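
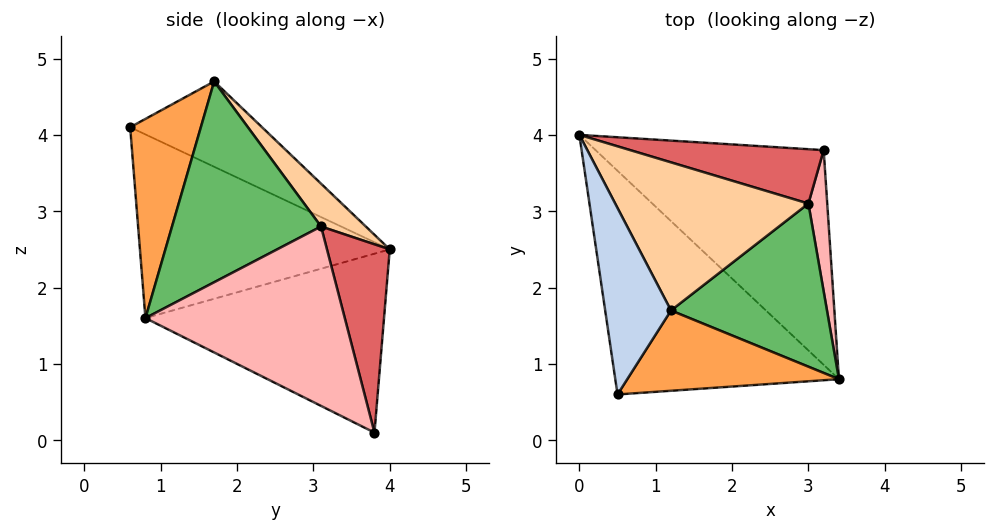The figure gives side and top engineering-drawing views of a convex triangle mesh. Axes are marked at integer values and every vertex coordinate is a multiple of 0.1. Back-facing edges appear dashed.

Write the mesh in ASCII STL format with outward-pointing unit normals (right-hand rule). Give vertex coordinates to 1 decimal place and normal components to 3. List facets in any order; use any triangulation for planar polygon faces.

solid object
 facet normal -0.577 -0.416 -0.703
  outer loop
   vertex 0.5 0.6 4.1
   vertex 0.0 4.0 2.5
   vertex 3.4 0.8 1.6
  endloop
 endfacet
 facet normal -0.781 0.168 0.602
  outer loop
   vertex 1.2 1.7 4.7
   vertex 0.0 4.0 2.5
   vertex 0.5 0.6 4.1
  endloop
 endfacet
 facet normal 0.526 -0.640 0.559
  outer loop
   vertex 1.2 1.7 4.7
   vertex 0.5 0.6 4.1
   vertex 3.4 0.8 1.6
  endloop
 endfacet
 facet normal 0.149 0.723 0.674
  outer loop
   vertex 3.0 3.1 2.8
   vertex 0.0 4.0 2.5
   vertex 1.2 1.7 4.7
  endloop
 endfacet
 facet normal 0.777 -0.180 0.603
  outer loop
   vertex 3.0 3.1 2.8
   vertex 1.2 1.7 4.7
   vertex 3.4 0.8 1.6
  endloop
 endfacet
 facet normal -0.566 -0.399 -0.722
  outer loop
   vertex 3.2 3.8 0.1
   vertex 3.4 0.8 1.6
   vertex 0.0 4.0 2.5
  endloop
 endfacet
 facet normal 0.253 0.932 0.260
  outer loop
   vertex 3.2 3.8 0.1
   vertex 0.0 4.0 2.5
   vertex 3.0 3.1 2.8
  endloop
 endfacet
 facet normal 0.988 0.118 0.104
  outer loop
   vertex 3.2 3.8 0.1
   vertex 3.0 3.1 2.8
   vertex 3.4 0.8 1.6
  endloop
 endfacet
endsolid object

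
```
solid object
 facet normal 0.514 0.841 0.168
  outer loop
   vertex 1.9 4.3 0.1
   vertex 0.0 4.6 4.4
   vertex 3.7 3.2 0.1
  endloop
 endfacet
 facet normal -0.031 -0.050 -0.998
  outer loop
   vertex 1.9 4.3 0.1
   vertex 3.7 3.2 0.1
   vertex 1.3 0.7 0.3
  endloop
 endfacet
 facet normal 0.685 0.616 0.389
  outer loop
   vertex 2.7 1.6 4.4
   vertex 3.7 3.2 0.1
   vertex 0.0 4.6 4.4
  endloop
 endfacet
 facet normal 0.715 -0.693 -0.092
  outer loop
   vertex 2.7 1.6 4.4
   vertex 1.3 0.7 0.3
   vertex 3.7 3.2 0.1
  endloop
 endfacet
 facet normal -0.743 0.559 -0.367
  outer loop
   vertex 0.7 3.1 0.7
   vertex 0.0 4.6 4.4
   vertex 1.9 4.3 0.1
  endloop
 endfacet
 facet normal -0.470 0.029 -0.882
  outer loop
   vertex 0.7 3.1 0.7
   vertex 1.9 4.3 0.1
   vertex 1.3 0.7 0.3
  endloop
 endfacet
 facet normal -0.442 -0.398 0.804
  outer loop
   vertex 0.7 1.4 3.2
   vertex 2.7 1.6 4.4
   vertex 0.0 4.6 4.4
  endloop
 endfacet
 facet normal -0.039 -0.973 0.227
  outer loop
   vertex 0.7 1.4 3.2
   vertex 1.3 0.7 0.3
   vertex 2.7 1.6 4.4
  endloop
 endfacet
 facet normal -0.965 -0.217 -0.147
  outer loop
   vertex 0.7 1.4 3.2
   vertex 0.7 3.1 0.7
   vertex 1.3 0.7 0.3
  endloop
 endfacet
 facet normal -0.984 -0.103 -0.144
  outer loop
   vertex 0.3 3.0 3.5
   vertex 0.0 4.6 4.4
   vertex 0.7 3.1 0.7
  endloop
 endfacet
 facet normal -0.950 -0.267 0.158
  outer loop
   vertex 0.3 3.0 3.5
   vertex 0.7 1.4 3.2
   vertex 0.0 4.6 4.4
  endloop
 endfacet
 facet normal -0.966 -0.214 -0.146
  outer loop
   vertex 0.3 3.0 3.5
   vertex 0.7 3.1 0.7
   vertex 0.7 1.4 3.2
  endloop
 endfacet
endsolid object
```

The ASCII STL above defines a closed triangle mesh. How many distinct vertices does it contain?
8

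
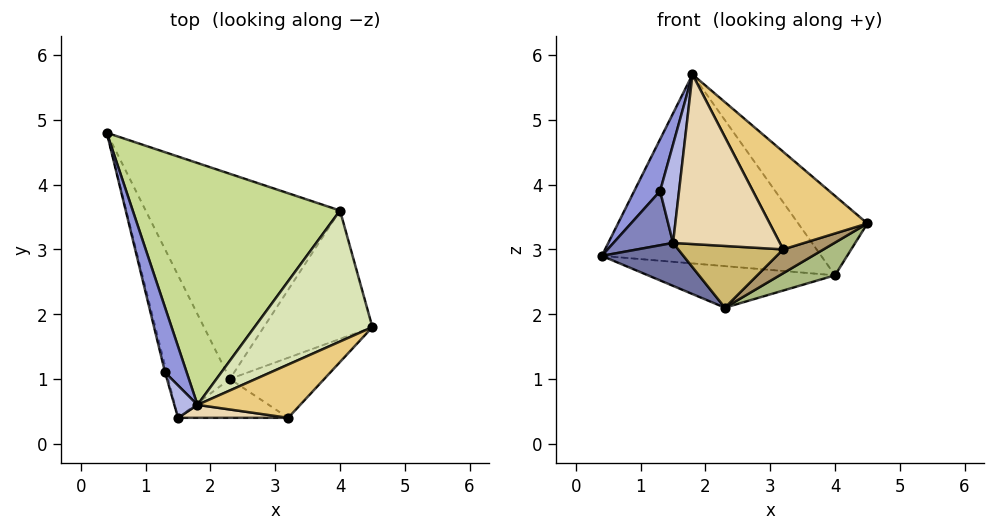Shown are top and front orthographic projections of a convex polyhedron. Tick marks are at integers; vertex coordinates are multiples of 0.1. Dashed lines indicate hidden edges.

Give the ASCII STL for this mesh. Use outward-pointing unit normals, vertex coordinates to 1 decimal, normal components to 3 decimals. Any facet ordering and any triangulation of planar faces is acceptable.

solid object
 facet normal -0.700 -0.206 -0.684
  outer loop
   vertex 2.3 1.0 2.1
   vertex 1.5 0.4 3.1
   vertex 0.4 4.8 2.9
  endloop
 endfacet
 facet normal -0.969 -0.244 -0.029
  outer loop
   vertex 1.3 1.1 3.9
   vertex 0.4 4.8 2.9
   vertex 1.5 0.4 3.1
  endloop
 endfacet
 facet normal -0.960 -0.175 0.218
  outer loop
   vertex 1.3 1.1 3.9
   vertex 1.8 0.6 5.7
   vertex 0.4 4.8 2.9
  endloop
 endfacet
 facet normal -0.901 -0.412 0.136
  outer loop
   vertex 1.3 1.1 3.9
   vertex 1.5 0.4 3.1
   vertex 1.8 0.6 5.7
  endloop
 endfacet
 facet normal -0.015 0.199 -0.980
  outer loop
   vertex 4.0 3.6 2.6
   vertex 2.3 1.0 2.1
   vertex 0.4 4.8 2.9
  endloop
 endfacet
 facet normal 0.552 -0.206 -0.808
  outer loop
   vertex 4.0 3.6 2.6
   vertex 4.5 1.8 3.4
   vertex 2.3 1.0 2.1
  endloop
 endfacet
 facet normal 0.261 0.594 0.761
  outer loop
   vertex 4.0 3.6 2.6
   vertex 0.4 4.8 2.9
   vertex 1.8 0.6 5.7
  endloop
 endfacet
 facet normal 0.446 0.464 0.765
  outer loop
   vertex 4.0 3.6 2.6
   vertex 1.8 0.6 5.7
   vertex 4.5 1.8 3.4
  endloop
 endfacet
 facet normal 0.564 -0.305 -0.767
  outer loop
   vertex 3.2 0.4 3.0
   vertex 2.3 1.0 2.1
   vertex 4.5 1.8 3.4
  endloop
 endfacet
 facet normal -0.031 -0.846 -0.533
  outer loop
   vertex 3.2 0.4 3.0
   vertex 1.5 0.4 3.1
   vertex 2.3 1.0 2.1
  endloop
 endfacet
 facet normal 0.624 -0.686 0.374
  outer loop
   vertex 3.2 0.4 3.0
   vertex 4.5 1.8 3.4
   vertex 1.8 0.6 5.7
  endloop
 endfacet
 facet normal 0.004 -0.997 0.076
  outer loop
   vertex 3.2 0.4 3.0
   vertex 1.8 0.6 5.7
   vertex 1.5 0.4 3.1
  endloop
 endfacet
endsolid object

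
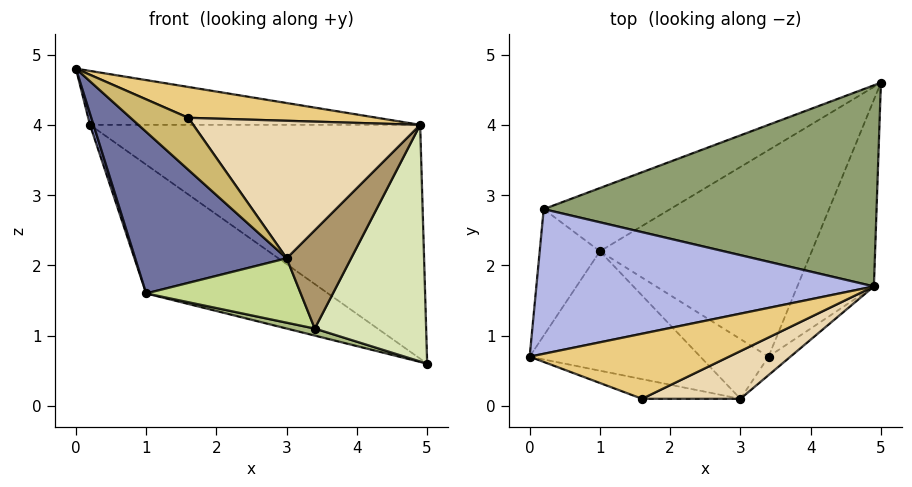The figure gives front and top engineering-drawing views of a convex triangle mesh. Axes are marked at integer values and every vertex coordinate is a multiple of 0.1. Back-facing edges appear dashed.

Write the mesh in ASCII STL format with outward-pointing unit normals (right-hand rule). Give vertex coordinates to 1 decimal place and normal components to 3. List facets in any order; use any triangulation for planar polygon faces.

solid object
 facet normal -0.571 -0.660 -0.488
  outer loop
   vertex 1.0 2.2 1.6
   vertex 3.0 0.1 2.1
   vertex 0.0 0.7 4.8
  endloop
 endfacet
 facet normal -0.950 -0.028 -0.310
  outer loop
   vertex 0.2 2.8 4.0
   vertex 1.0 2.2 1.6
   vertex 0.0 0.7 4.8
  endloop
 endfacet
 facet normal -0.544 0.753 -0.370
  outer loop
   vertex 0.2 2.8 4.0
   vertex 5.0 4.6 0.6
   vertex 1.0 2.2 1.6
  endloop
 endfacet
 facet normal 0.081 0.348 0.934
  outer loop
   vertex 0.2 2.8 4.0
   vertex 0.0 0.7 4.8
   vertex 4.9 1.7 4.0
  endloop
 endfacet
 facet normal 0.175 0.747 0.642
  outer loop
   vertex 0.2 2.8 4.0
   vertex 4.9 1.7 4.0
   vertex 5.0 4.6 0.6
  endloop
 endfacet
 facet normal -0.224 -0.033 -0.974
  outer loop
   vertex 3.4 0.7 1.1
   vertex 1.0 2.2 1.6
   vertex 5.0 4.6 0.6
  endloop
 endfacet
 facet normal -0.514 -0.629 -0.583
  outer loop
   vertex 3.4 0.7 1.1
   vertex 3.0 0.1 2.1
   vertex 1.0 2.2 1.6
  endloop
 endfacet
 facet normal 0.865 -0.395 -0.311
  outer loop
   vertex 3.4 0.7 1.1
   vertex 5.0 4.6 0.6
   vertex 4.9 1.7 4.0
  endloop
 endfacet
 facet normal 0.711 -0.691 -0.130
  outer loop
   vertex 3.4 0.7 1.1
   vertex 4.9 1.7 4.0
   vertex 3.0 0.1 2.1
  endloop
 endfacet
 facet normal -0.451 -0.835 -0.316
  outer loop
   vertex 1.6 0.1 4.1
   vertex 0.0 0.7 4.8
   vertex 3.0 0.1 2.1
  endloop
 endfacet
 facet normal 0.229 -0.417 0.880
  outer loop
   vertex 1.6 0.1 4.1
   vertex 4.9 1.7 4.0
   vertex 0.0 0.7 4.8
  endloop
 endfacet
 facet normal 0.424 -0.856 0.297
  outer loop
   vertex 1.6 0.1 4.1
   vertex 3.0 0.1 2.1
   vertex 4.9 1.7 4.0
  endloop
 endfacet
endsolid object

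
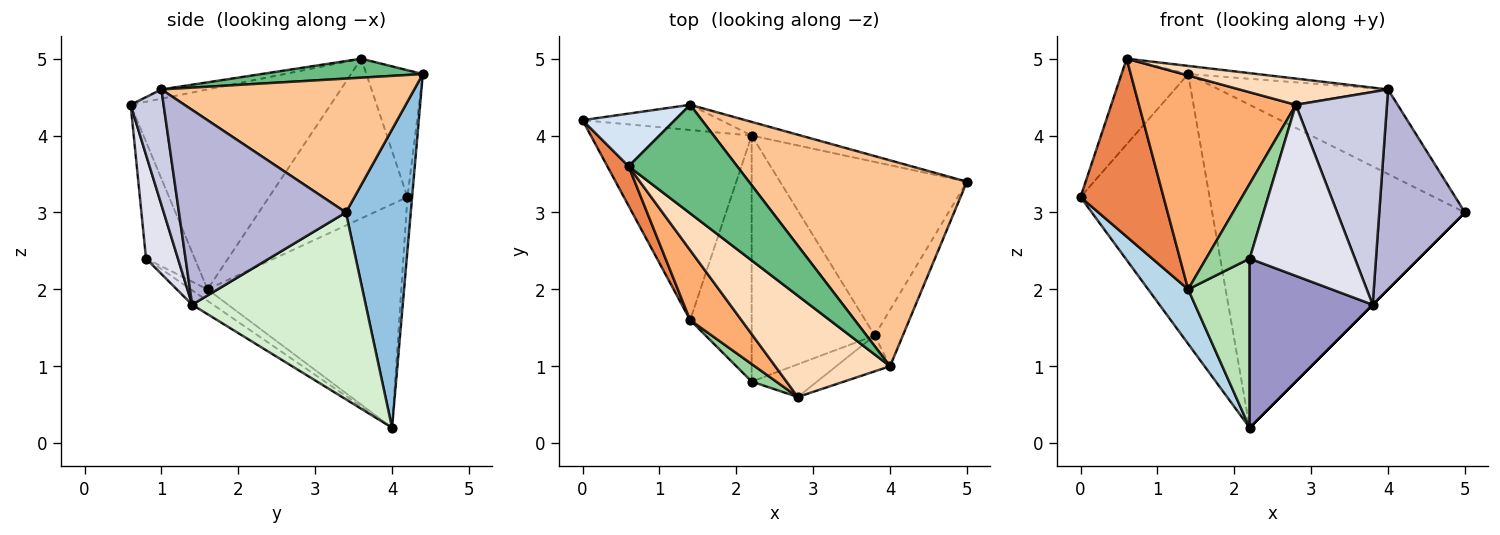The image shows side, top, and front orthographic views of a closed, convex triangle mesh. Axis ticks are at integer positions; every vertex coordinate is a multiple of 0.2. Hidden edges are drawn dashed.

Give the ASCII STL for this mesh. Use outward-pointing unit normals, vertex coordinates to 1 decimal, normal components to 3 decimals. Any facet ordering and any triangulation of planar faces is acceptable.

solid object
 facet normal -0.036 0.995 -0.093
  outer loop
   vertex 1.4 4.4 4.8
   vertex 2.2 4.0 0.2
   vertex 0.0 4.2 3.2
  endloop
 endfacet
 facet normal 0.248 0.968 -0.041
  outer loop
   vertex 1.4 4.4 4.8
   vertex 5.0 3.4 3.0
   vertex 2.2 4.0 0.2
  endloop
 endfacet
 facet normal -0.801 -0.165 -0.576
  outer loop
   vertex 1.4 1.6 2.0
   vertex 0.0 4.2 3.2
   vertex 2.2 4.0 0.2
  endloop
 endfacet
 facet normal -0.585 0.691 0.425
  outer loop
   vertex 0.6 3.6 5.0
   vertex 1.4 4.4 4.8
   vertex 0.0 4.2 3.2
  endloop
 endfacet
 facet normal -0.852 -0.511 0.114
  outer loop
   vertex 0.6 3.6 5.0
   vertex 0.0 4.2 3.2
   vertex 1.4 1.6 2.0
  endloop
 endfacet
 facet normal -0.771 -0.605 0.198
  outer loop
   vertex 0.6 3.6 5.0
   vertex 1.4 1.6 2.0
   vertex 2.8 0.6 4.4
  endloop
 endfacet
 facet normal 0.494 0.330 0.804
  outer loop
   vertex 4.0 1.0 4.6
   vertex 5.0 3.4 3.0
   vertex 1.4 4.4 4.8
  endloop
 endfacet
 facet normal -0.078 -0.250 0.965
  outer loop
   vertex 4.0 1.0 4.6
   vertex 0.6 3.6 5.0
   vertex 2.8 0.6 4.4
  endloop
 endfacet
 facet normal 0.172 0.074 0.982
  outer loop
   vertex 4.0 1.0 4.6
   vertex 1.4 4.4 4.8
   vertex 0.6 3.6 5.0
  endloop
 endfacet
 facet normal -0.736 -0.659 0.155
  outer loop
   vertex 2.2 0.8 2.4
   vertex 2.8 0.6 4.4
   vertex 1.4 1.6 2.0
  endloop
 endfacet
 facet normal -0.153 -0.560 -0.814
  outer loop
   vertex 2.2 0.8 2.4
   vertex 1.4 1.6 2.0
   vertex 2.2 4.0 0.2
  endloop
 endfacet
 facet normal 0.707 0.000 -0.707
  outer loop
   vertex 3.8 1.4 1.8
   vertex 2.2 4.0 0.2
   vertex 5.0 3.4 3.0
  endloop
 endfacet
 facet normal -0.096 -0.564 -0.820
  outer loop
   vertex 3.8 1.4 1.8
   vertex 2.2 0.8 2.4
   vertex 2.2 4.0 0.2
  endloop
 endfacet
 facet normal 0.882 -0.453 -0.128
  outer loop
   vertex 3.8 1.4 1.8
   vertex 5.0 3.4 3.0
   vertex 4.0 1.0 4.6
  endloop
 endfacet
 facet normal 0.336 -0.929 -0.157
  outer loop
   vertex 3.8 1.4 1.8
   vertex 4.0 1.0 4.6
   vertex 2.8 0.6 4.4
  endloop
 endfacet
 facet normal 0.286 -0.941 -0.180
  outer loop
   vertex 3.8 1.4 1.8
   vertex 2.8 0.6 4.4
   vertex 2.2 0.8 2.4
  endloop
 endfacet
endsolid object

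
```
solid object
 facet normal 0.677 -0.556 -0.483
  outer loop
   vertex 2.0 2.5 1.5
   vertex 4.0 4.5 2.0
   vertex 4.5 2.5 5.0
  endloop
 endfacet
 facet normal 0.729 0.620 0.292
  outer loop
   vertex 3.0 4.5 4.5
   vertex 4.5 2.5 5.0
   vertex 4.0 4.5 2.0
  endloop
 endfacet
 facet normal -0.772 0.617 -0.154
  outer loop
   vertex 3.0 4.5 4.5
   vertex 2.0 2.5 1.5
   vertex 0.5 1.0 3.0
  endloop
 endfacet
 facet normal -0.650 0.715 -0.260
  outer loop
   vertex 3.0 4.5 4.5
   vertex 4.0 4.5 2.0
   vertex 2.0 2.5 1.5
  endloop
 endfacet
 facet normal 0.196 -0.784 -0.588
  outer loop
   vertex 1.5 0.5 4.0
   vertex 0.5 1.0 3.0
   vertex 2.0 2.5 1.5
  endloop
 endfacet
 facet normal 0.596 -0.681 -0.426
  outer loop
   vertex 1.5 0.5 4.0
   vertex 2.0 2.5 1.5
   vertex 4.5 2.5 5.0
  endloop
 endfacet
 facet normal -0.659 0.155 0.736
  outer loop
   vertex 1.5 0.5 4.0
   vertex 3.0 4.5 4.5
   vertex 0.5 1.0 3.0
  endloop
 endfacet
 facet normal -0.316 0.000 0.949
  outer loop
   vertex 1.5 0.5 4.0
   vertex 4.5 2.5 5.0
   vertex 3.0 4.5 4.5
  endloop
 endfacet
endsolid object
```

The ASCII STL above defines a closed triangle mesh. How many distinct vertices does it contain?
6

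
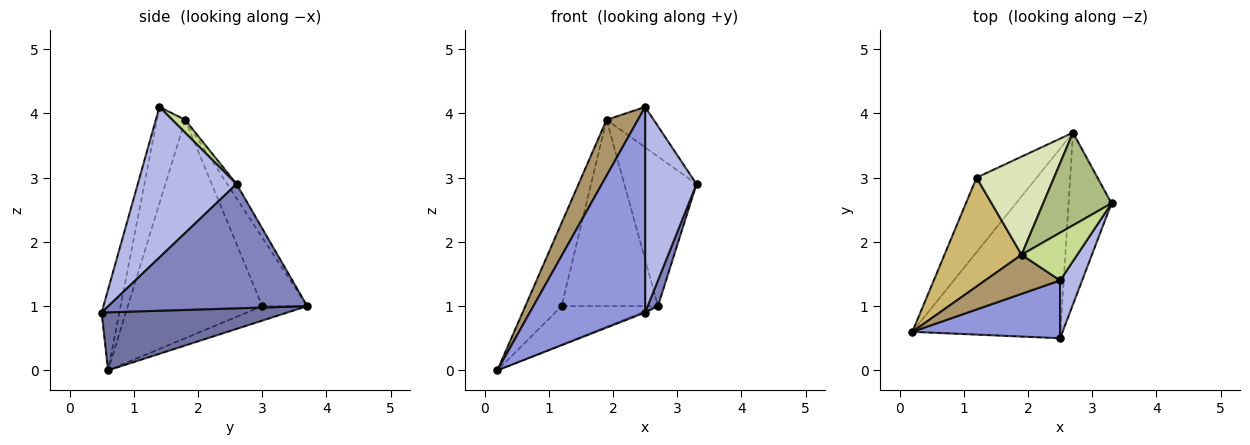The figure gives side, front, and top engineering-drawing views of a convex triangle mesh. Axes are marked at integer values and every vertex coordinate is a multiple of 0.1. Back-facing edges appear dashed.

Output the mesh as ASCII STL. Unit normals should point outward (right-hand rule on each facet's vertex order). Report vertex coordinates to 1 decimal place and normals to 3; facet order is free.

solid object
 facet normal 0.365 0.006 -0.931
  outer loop
   vertex 2.7 3.7 1.0
   vertex 2.5 0.5 0.9
   vertex 0.2 0.6 0.0
  endloop
 endfacet
 facet normal 0.944 -0.049 -0.326
  outer loop
   vertex 2.7 3.7 1.0
   vertex 3.3 2.6 2.9
   vertex 2.5 0.5 0.9
  endloop
 endfacet
 facet normal -0.146 -0.952 0.268
  outer loop
   vertex 2.5 1.4 4.1
   vertex 0.2 0.6 0.0
   vertex 2.5 0.5 0.9
  endloop
 endfacet
 facet normal 0.880 -0.458 0.129
  outer loop
   vertex 2.5 1.4 4.1
   vertex 2.5 0.5 0.9
   vertex 3.3 2.6 2.9
  endloop
 endfacet
 facet normal -0.210 0.449 -0.868
  outer loop
   vertex 1.2 3.0 1.0
   vertex 2.7 3.7 1.0
   vertex 0.2 0.6 0.0
  endloop
 endfacet
 facet normal -0.109 0.845 0.524
  outer loop
   vertex 1.9 1.8 3.9
   vertex 3.3 2.6 2.9
   vertex 2.7 3.7 1.0
  endloop
 endfacet
 facet normal 0.173 0.636 0.752
  outer loop
   vertex 1.9 1.8 3.9
   vertex 2.5 1.4 4.1
   vertex 3.3 2.6 2.9
  endloop
 endfacet
 facet normal -0.382 0.818 0.431
  outer loop
   vertex 1.9 1.8 3.9
   vertex 2.7 3.7 1.0
   vertex 1.2 3.0 1.0
  endloop
 endfacet
 facet normal -0.593 -0.659 0.462
  outer loop
   vertex 1.9 1.8 3.9
   vertex 0.2 0.6 0.0
   vertex 2.5 1.4 4.1
  endloop
 endfacet
 facet normal -0.914 0.246 0.323
  outer loop
   vertex 1.9 1.8 3.9
   vertex 1.2 3.0 1.0
   vertex 0.2 0.6 0.0
  endloop
 endfacet
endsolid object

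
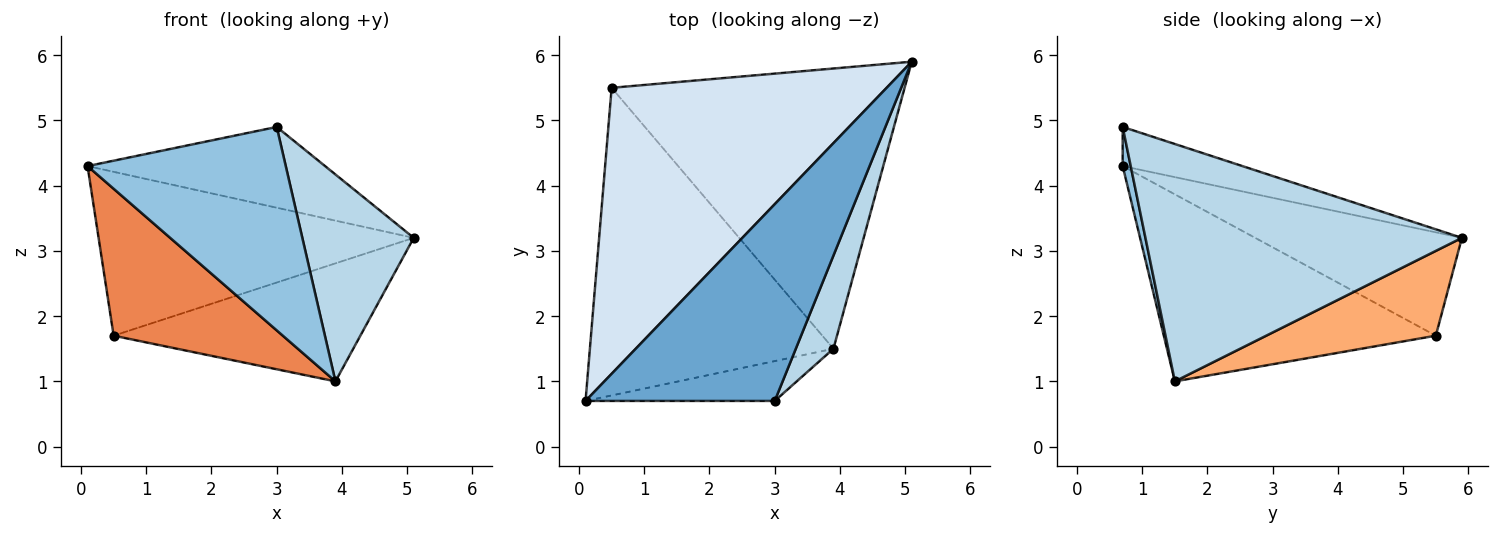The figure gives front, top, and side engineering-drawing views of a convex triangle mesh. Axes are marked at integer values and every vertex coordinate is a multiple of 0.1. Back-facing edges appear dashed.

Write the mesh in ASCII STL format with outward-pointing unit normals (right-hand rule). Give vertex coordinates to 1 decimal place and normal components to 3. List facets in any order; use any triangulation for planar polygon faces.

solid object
 facet normal -0.188 0.373 0.909
  outer loop
   vertex 3.0 0.7 4.9
   vertex 5.1 5.9 3.2
   vertex 0.1 0.7 4.3
  endloop
 endfacet
 facet normal 0.040 -0.981 -0.192
  outer loop
   vertex 3.0 0.7 4.9
   vertex 0.1 0.7 4.3
   vertex 3.9 1.5 1.0
  endloop
 endfacet
 facet normal 0.933 -0.328 0.148
  outer loop
   vertex 3.0 0.7 4.9
   vertex 3.9 1.5 1.0
   vertex 5.1 5.9 3.2
  endloop
 endfacet
 facet normal -0.310 0.473 0.825
  outer loop
   vertex 0.5 5.5 1.7
   vertex 0.1 0.7 4.3
   vertex 5.1 5.9 3.2
  endloop
 endfacet
 facet normal -0.570 -0.354 -0.742
  outer loop
   vertex 0.5 5.5 1.7
   vertex 3.9 1.5 1.0
   vertex 0.1 0.7 4.3
  endloop
 endfacet
 facet normal 0.258 0.375 -0.890
  outer loop
   vertex 0.5 5.5 1.7
   vertex 5.1 5.9 3.2
   vertex 3.9 1.5 1.0
  endloop
 endfacet
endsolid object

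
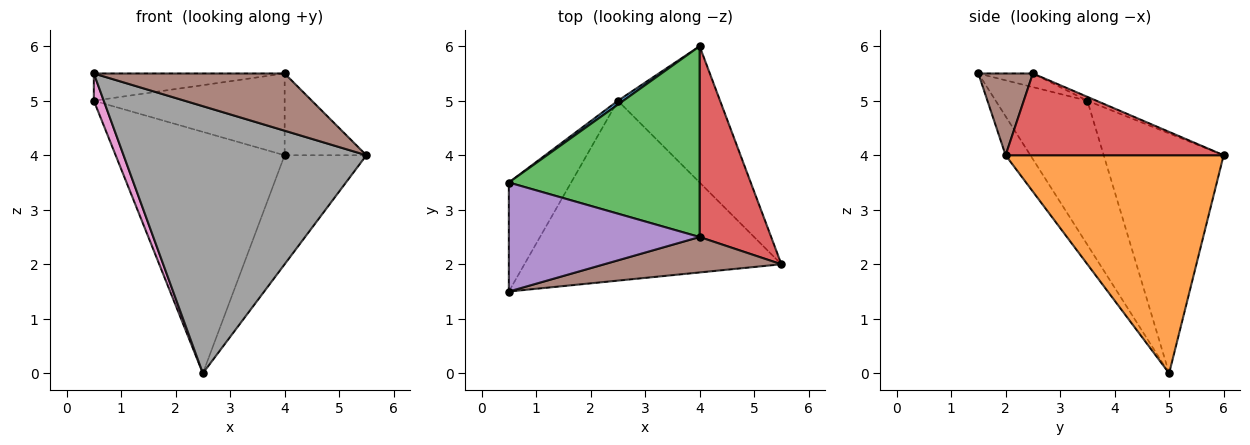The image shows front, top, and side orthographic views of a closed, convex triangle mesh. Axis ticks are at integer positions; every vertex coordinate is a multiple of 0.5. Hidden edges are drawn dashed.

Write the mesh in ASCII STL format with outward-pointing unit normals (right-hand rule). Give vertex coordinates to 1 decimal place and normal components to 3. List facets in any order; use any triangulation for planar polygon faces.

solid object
 facet normal -0.579 0.815 0.013
  outer loop
   vertex 2.5 5.0 0.0
   vertex 0.5 3.5 5.0
   vertex 4.0 6.0 4.0
  endloop
 endfacet
 facet normal 0.857 0.322 -0.402
  outer loop
   vertex 2.5 5.0 0.0
   vertex 4.0 6.0 4.0
   vertex 5.5 2.0 4.0
  endloop
 endfacet
 facet normal -0.019 0.394 0.919
  outer loop
   vertex 4.0 2.5 5.5
   vertex 4.0 6.0 4.0
   vertex 0.5 3.5 5.0
  endloop
 endfacet
 facet normal 0.724 0.272 0.634
  outer loop
   vertex 4.0 2.5 5.5
   vertex 5.5 2.0 4.0
   vertex 4.0 6.0 4.0
  endloop
 endfacet
 facet normal -0.069 0.242 0.968
  outer loop
   vertex 0.5 1.5 5.5
   vertex 4.0 2.5 5.5
   vertex 0.5 3.5 5.0
  endloop
 endfacet
 facet normal 0.236 -0.826 0.511
  outer loop
   vertex 0.5 1.5 5.5
   vertex 5.5 2.0 4.0
   vertex 4.0 2.5 5.5
  endloop
 endfacet
 facet normal -0.913 -0.099 -0.395
  outer loop
   vertex 0.5 1.5 5.5
   vertex 0.5 3.5 5.0
   vertex 2.5 5.0 0.0
  endloop
 endfacet
 facet normal -0.084 -0.826 -0.557
  outer loop
   vertex 0.5 1.5 5.5
   vertex 2.5 5.0 0.0
   vertex 5.5 2.0 4.0
  endloop
 endfacet
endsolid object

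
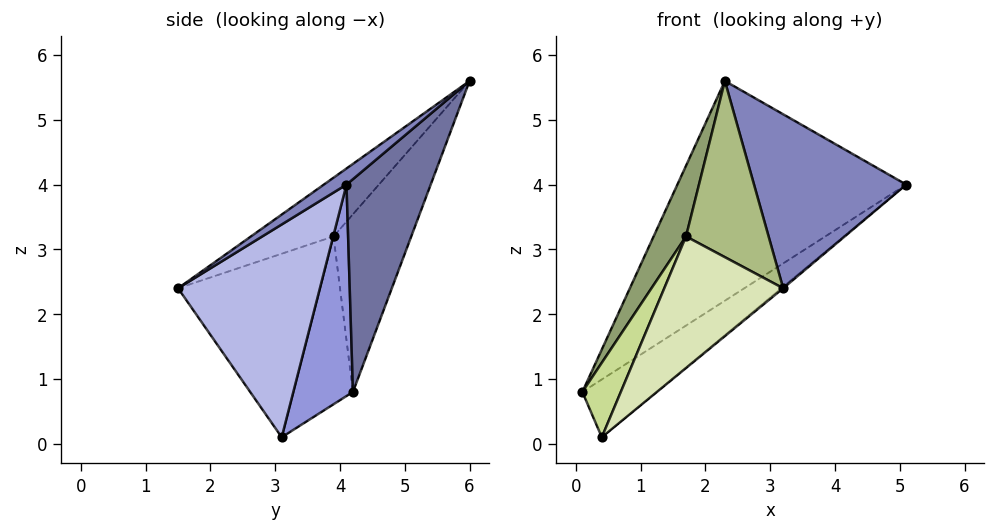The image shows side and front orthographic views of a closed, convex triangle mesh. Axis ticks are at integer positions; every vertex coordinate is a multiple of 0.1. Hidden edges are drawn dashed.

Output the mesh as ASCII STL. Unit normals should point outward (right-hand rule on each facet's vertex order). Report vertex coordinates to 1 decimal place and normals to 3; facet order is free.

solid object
 facet normal 0.308 0.836 -0.454
  outer loop
   vertex 2.3 6.0 5.6
   vertex 5.1 4.1 4.0
   vertex 0.1 4.2 0.8
  endloop
 endfacet
 facet normal 0.084 -0.566 0.820
  outer loop
   vertex 2.3 6.0 5.6
   vertex 3.2 1.5 2.4
   vertex 5.1 4.1 4.0
  endloop
 endfacet
 facet normal 0.453 0.563 -0.691
  outer loop
   vertex 0.4 3.1 0.1
   vertex 0.1 4.2 0.8
   vertex 5.1 4.1 4.0
  endloop
 endfacet
 facet normal 0.638 0.008 -0.770
  outer loop
   vertex 0.4 3.1 0.1
   vertex 5.1 4.1 4.0
   vertex 3.2 1.5 2.4
  endloop
 endfacet
 facet normal -0.803 -0.335 0.493
  outer loop
   vertex 1.7 3.9 3.2
   vertex 2.3 6.0 5.6
   vertex 0.1 4.2 0.8
  endloop
 endfacet
 facet normal -0.553 -0.553 0.623
  outer loop
   vertex 1.7 3.9 3.2
   vertex 3.2 1.5 2.4
   vertex 2.3 6.0 5.6
  endloop
 endfacet
 facet normal -0.754 -0.487 0.442
  outer loop
   vertex 1.7 3.9 3.2
   vertex 0.1 4.2 0.8
   vertex 0.4 3.1 0.1
  endloop
 endfacet
 facet normal -0.689 -0.577 0.438
  outer loop
   vertex 1.7 3.9 3.2
   vertex 0.4 3.1 0.1
   vertex 3.2 1.5 2.4
  endloop
 endfacet
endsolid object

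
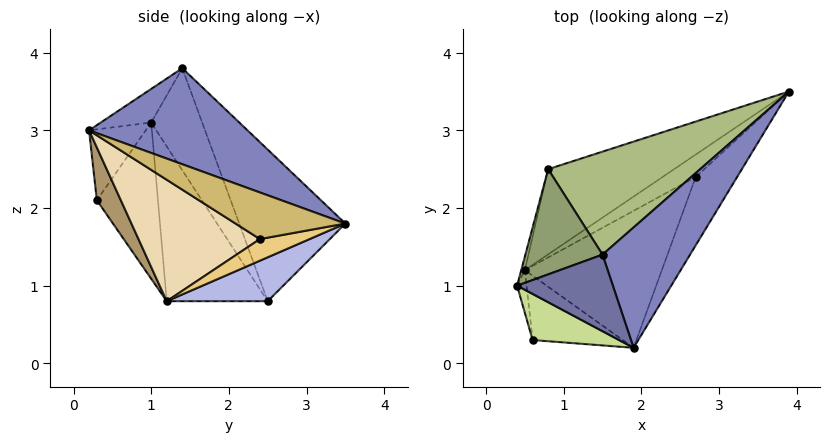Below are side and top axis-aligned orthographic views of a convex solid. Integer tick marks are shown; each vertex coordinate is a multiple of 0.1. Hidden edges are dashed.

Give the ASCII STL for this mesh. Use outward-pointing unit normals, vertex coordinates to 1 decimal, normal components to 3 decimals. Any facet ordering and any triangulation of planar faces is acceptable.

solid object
 facet normal -0.267 -0.595 0.759
  outer loop
   vertex 1.5 1.4 3.8
   vertex 0.4 1.0 3.1
   vertex 1.9 0.2 3.0
  endloop
 endfacet
 facet normal 0.724 -0.199 0.660
  outer loop
   vertex 1.5 1.4 3.8
   vertex 1.9 0.2 3.0
   vertex 3.9 3.5 1.8
  endloop
 endfacet
 facet normal -0.974 0.225 -0.023
  outer loop
   vertex 0.8 2.5 0.8
   vertex 0.5 1.2 0.8
   vertex 0.4 1.0 3.1
  endloop
 endfacet
 facet normal 0.328 -0.076 -0.942
  outer loop
   vertex 0.8 2.5 0.8
   vertex 3.9 3.5 1.8
   vertex 0.5 1.2 0.8
  endloop
 endfacet
 facet normal -0.527 0.751 0.398
  outer loop
   vertex 0.8 2.5 0.8
   vertex 0.4 1.0 3.1
   vertex 1.5 1.4 3.8
  endloop
 endfacet
 facet normal -0.395 0.829 0.396
  outer loop
   vertex 0.8 2.5 0.8
   vertex 1.5 1.4 3.8
   vertex 3.9 3.5 1.8
  endloop
 endfacet
 facet normal -0.389 -0.789 0.475
  outer loop
   vertex 0.6 0.3 2.1
   vertex 1.9 0.2 3.0
   vertex 0.4 1.0 3.1
  endloop
 endfacet
 facet normal -0.979 -0.195 -0.060
  outer loop
   vertex 0.6 0.3 2.1
   vertex 0.4 1.0 3.1
   vertex 0.5 1.2 0.8
  endloop
 endfacet
 facet normal 0.325 -0.766 -0.555
  outer loop
   vertex 0.6 0.3 2.1
   vertex 0.5 1.2 0.8
   vertex 1.9 0.2 3.0
  endloop
 endfacet
 facet normal 0.614 -0.570 -0.546
  outer loop
   vertex 2.7 2.4 1.6
   vertex 3.9 3.5 1.8
   vertex 1.9 0.2 3.0
  endloop
 endfacet
 facet normal 0.500 -0.406 -0.765
  outer loop
   vertex 2.7 2.4 1.6
   vertex 0.5 1.2 0.8
   vertex 3.9 3.5 1.8
  endloop
 endfacet
 facet normal 0.539 -0.583 -0.608
  outer loop
   vertex 2.7 2.4 1.6
   vertex 1.9 0.2 3.0
   vertex 0.5 1.2 0.8
  endloop
 endfacet
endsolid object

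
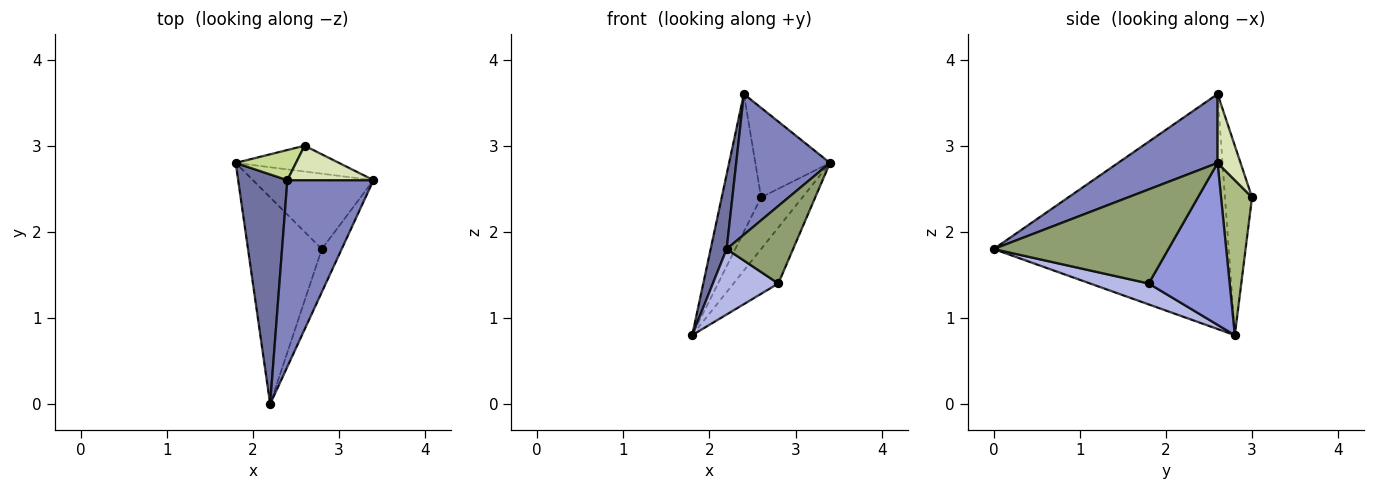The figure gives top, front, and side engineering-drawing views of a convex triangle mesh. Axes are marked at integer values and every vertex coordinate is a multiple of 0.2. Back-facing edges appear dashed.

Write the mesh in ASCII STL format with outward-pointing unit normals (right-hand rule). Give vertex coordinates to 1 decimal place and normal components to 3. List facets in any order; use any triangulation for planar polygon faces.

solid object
 facet normal -0.977 -0.066 0.205
  outer loop
   vertex 2.4 2.6 3.6
   vertex 1.8 2.8 0.8
   vertex 2.2 0.0 1.8
  endloop
 endfacet
 facet normal 0.538 -0.507 0.673
  outer loop
   vertex 2.4 2.6 3.6
   vertex 2.2 0.0 1.8
   vertex 3.4 2.6 2.8
  endloop
 endfacet
 facet normal 0.733 0.406 -0.546
  outer loop
   vertex 2.8 1.8 1.4
   vertex 1.8 2.8 0.8
   vertex 3.4 2.6 2.8
  endloop
 endfacet
 facet normal 0.261 -0.291 -0.920
  outer loop
   vertex 2.8 1.8 1.4
   vertex 2.2 0.0 1.8
   vertex 1.8 2.8 0.8
  endloop
 endfacet
 facet normal 0.917 -0.349 -0.194
  outer loop
   vertex 2.8 1.8 1.4
   vertex 3.4 2.6 2.8
   vertex 2.2 0.0 1.8
  endloop
 endfacet
 facet normal 0.557 0.743 -0.371
  outer loop
   vertex 2.6 3.0 2.4
   vertex 3.4 2.6 2.8
   vertex 1.8 2.8 0.8
  endloop
 endfacet
 facet normal -0.558 0.811 0.177
  outer loop
   vertex 2.6 3.0 2.4
   vertex 1.8 2.8 0.8
   vertex 2.4 2.6 3.6
  endloop
 endfacet
 facet normal 0.276 0.897 0.345
  outer loop
   vertex 2.6 3.0 2.4
   vertex 2.4 2.6 3.6
   vertex 3.4 2.6 2.8
  endloop
 endfacet
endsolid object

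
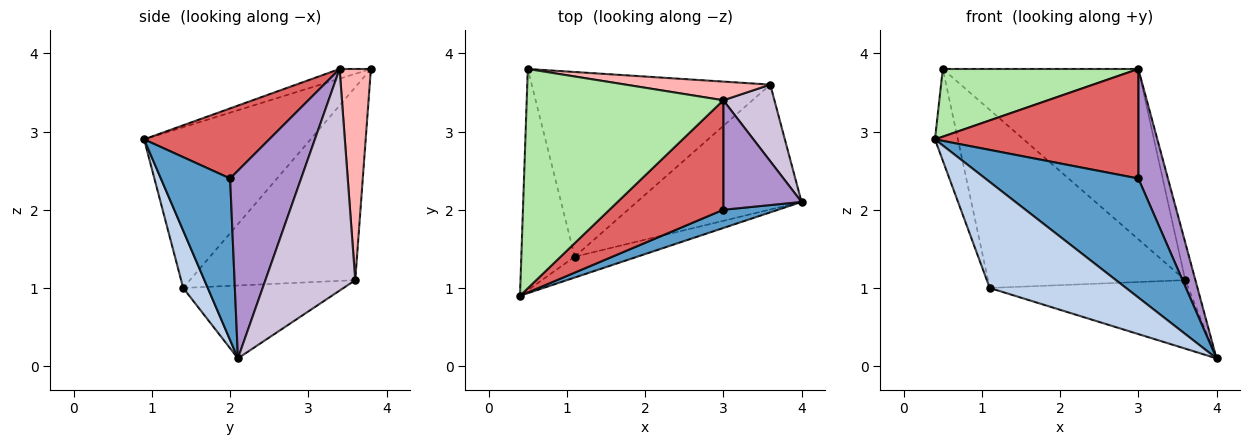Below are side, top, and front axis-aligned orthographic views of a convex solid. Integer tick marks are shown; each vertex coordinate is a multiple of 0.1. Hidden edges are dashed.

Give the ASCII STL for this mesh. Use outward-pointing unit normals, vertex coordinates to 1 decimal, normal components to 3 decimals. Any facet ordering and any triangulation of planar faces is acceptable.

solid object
 facet normal 0.408 -0.902 0.138
  outer loop
   vertex 3.0 2.0 2.4
   vertex 0.4 0.9 2.9
   vertex 4.0 2.1 0.1
  endloop
 endfacet
 facet normal 0.174 -0.966 -0.190
  outer loop
   vertex 1.1 1.4 1.0
   vertex 4.0 2.1 0.1
   vertex 0.4 0.9 2.9
  endloop
 endfacet
 facet normal -0.941 0.129 -0.313
  outer loop
   vertex 1.1 1.4 1.0
   vertex 0.4 0.9 2.9
   vertex 0.5 3.8 3.8
  endloop
 endfacet
 facet normal -0.362 0.448 -0.817
  outer loop
   vertex 1.1 1.4 1.0
   vertex 3.6 3.6 1.1
   vertex 4.0 2.1 0.1
  endloop
 endfacet
 facet normal -0.503 0.600 -0.622
  outer loop
   vertex 1.1 1.4 1.0
   vertex 0.5 3.8 3.8
   vertex 3.6 3.6 1.1
  endloop
 endfacet
 facet normal -0.047 -0.295 0.954
  outer loop
   vertex 3.0 3.4 3.8
   vertex 0.5 3.8 3.8
   vertex 0.4 0.9 2.9
  endloop
 endfacet
 facet normal 0.399 -0.648 0.648
  outer loop
   vertex 3.0 3.4 3.8
   vertex 0.4 0.9 2.9
   vertex 3.0 2.0 2.4
  endloop
 endfacet
 facet normal 0.157 0.982 0.108
  outer loop
   vertex 3.0 3.4 3.8
   vertex 3.6 3.6 1.1
   vertex 0.5 3.8 3.8
  endloop
 endfacet
 facet normal 0.862 -0.359 0.359
  outer loop
   vertex 3.0 3.4 3.8
   vertex 3.0 2.0 2.4
   vertex 4.0 2.1 0.1
  endloop
 endfacet
 facet normal 0.969 0.109 0.223
  outer loop
   vertex 3.0 3.4 3.8
   vertex 4.0 2.1 0.1
   vertex 3.6 3.6 1.1
  endloop
 endfacet
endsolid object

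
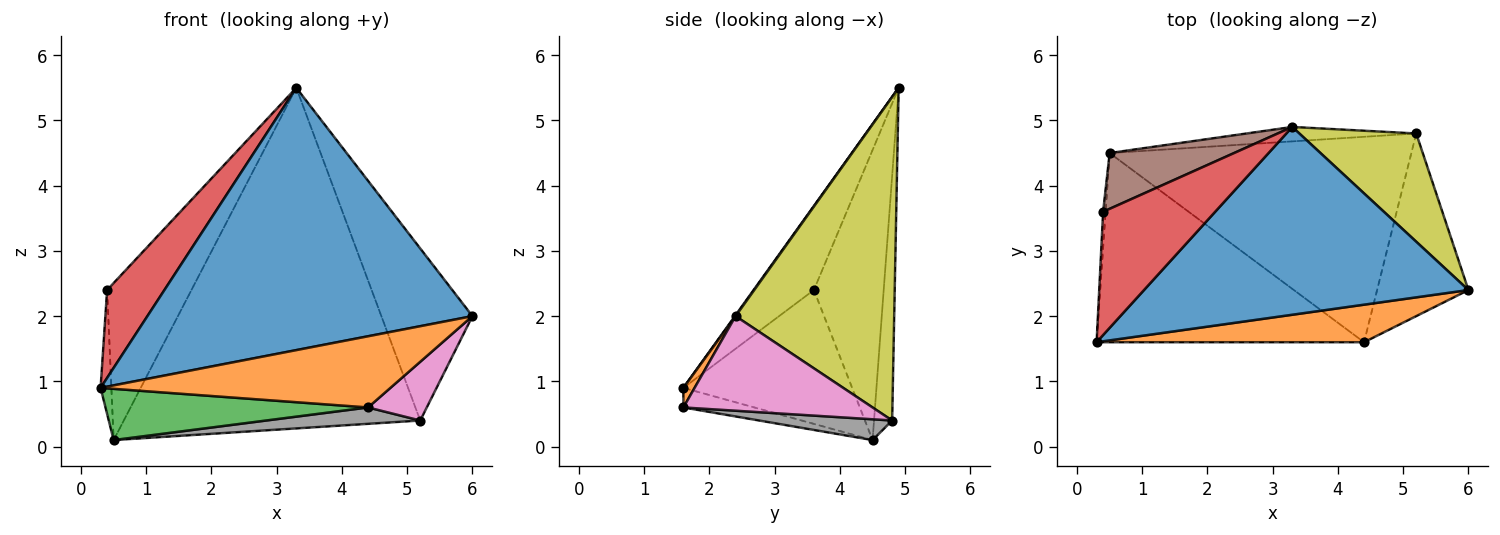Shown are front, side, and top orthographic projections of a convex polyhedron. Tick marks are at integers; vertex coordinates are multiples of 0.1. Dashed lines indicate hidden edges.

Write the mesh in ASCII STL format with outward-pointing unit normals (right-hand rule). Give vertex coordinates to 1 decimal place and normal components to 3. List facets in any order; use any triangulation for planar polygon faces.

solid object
 facet normal 0.002 -0.813 0.582
  outer loop
   vertex 3.3 4.9 5.5
   vertex 0.3 1.6 0.9
   vertex 6.0 2.4 2.0
  endloop
 endfacet
 facet normal 0.034 -0.884 0.466
  outer loop
   vertex 4.4 1.6 0.6
   vertex 6.0 2.4 2.0
   vertex 0.3 1.6 0.9
  endloop
 endfacet
 facet normal -0.070 -0.261 -0.963
  outer loop
   vertex 4.4 1.6 0.6
   vertex 0.3 1.6 0.9
   vertex 0.5 4.5 0.1
  endloop
 endfacet
 facet normal -0.521 -0.495 0.695
  outer loop
   vertex 0.4 3.6 2.4
   vertex 0.3 1.6 0.9
   vertex 3.3 4.9 5.5
  endloop
 endfacet
 facet normal -0.998 0.064 -0.018
  outer loop
   vertex 0.4 3.6 2.4
   vertex 0.5 4.5 0.1
   vertex 0.3 1.6 0.9
  endloop
 endfacet
 facet normal -0.615 0.743 0.264
  outer loop
   vertex 0.4 3.6 2.4
   vertex 3.3 4.9 5.5
   vertex 0.5 4.5 0.1
  endloop
 endfacet
 facet normal 0.702 -0.218 -0.678
  outer loop
   vertex 5.2 4.8 0.4
   vertex 6.0 2.4 2.0
   vertex 4.4 1.6 0.6
  endloop
 endfacet
 facet normal 0.069 -0.079 -0.994
  outer loop
   vertex 5.2 4.8 0.4
   vertex 4.4 1.6 0.6
   vertex 0.5 4.5 0.1
  endloop
 endfacet
 facet normal 0.828 0.475 0.299
  outer loop
   vertex 5.2 4.8 0.4
   vertex 3.3 4.9 5.5
   vertex 6.0 2.4 2.0
  endloop
 endfacet
 facet normal -0.061 0.997 -0.042
  outer loop
   vertex 5.2 4.8 0.4
   vertex 0.5 4.5 0.1
   vertex 3.3 4.9 5.5
  endloop
 endfacet
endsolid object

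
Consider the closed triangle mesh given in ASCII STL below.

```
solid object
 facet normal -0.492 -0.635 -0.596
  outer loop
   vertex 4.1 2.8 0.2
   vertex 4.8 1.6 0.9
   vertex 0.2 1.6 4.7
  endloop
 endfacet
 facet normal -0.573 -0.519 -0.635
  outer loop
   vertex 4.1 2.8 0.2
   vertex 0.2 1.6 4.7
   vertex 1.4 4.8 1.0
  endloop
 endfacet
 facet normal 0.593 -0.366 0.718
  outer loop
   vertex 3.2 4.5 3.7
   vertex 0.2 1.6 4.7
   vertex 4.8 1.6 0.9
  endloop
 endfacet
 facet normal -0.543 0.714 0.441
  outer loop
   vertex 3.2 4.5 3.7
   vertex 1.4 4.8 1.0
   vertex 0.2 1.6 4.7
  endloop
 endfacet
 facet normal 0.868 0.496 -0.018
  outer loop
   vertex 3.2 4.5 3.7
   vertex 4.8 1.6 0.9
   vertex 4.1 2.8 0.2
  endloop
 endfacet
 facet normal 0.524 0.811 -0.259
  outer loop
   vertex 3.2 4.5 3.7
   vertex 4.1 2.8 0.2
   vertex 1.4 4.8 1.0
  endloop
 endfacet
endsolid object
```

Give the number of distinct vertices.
5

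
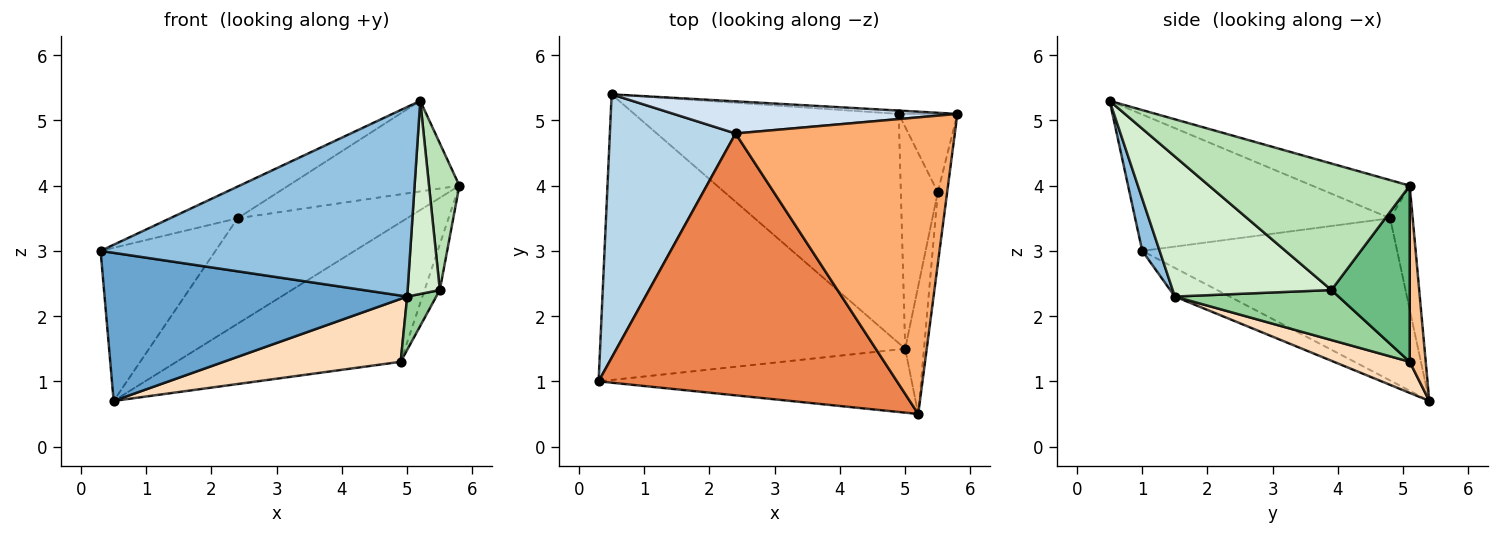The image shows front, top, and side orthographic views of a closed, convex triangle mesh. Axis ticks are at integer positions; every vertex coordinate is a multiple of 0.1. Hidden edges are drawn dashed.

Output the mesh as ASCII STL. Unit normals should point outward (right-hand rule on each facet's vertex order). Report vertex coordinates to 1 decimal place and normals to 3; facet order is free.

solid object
 facet normal -0.083 -0.459 -0.885
  outer loop
   vertex 5.0 1.5 2.3
   vertex 0.3 1.0 3.0
   vertex 0.5 5.4 0.7
  endloop
 endfacet
 facet normal 0.053 -0.946 -0.319
  outer loop
   vertex 5.0 1.5 2.3
   vertex 5.2 0.5 5.3
   vertex 0.3 1.0 3.0
  endloop
 endfacet
 facet normal -0.745 0.336 0.577
  outer loop
   vertex 2.4 4.8 3.5
   vertex 0.5 5.4 0.7
   vertex 0.3 1.0 3.0
  endloop
 endfacet
 facet normal -0.126 0.949 0.289
  outer loop
   vertex 2.4 4.8 3.5
   vertex 5.8 5.1 4.0
   vertex 0.5 5.4 0.7
  endloop
 endfacet
 facet normal -0.413 0.109 0.904
  outer loop
   vertex 2.4 4.8 3.5
   vertex 0.3 1.0 3.0
   vertex 5.2 0.5 5.3
  endloop
 endfacet
 facet normal -0.164 0.288 0.943
  outer loop
   vertex 2.4 4.8 3.5
   vertex 5.2 0.5 5.3
   vertex 5.8 5.1 4.0
  endloop
 endfacet
 facet normal 0.071 0.997 -0.024
  outer loop
   vertex 4.9 5.1 1.3
   vertex 0.5 5.4 0.7
   vertex 5.8 5.1 4.0
  endloop
 endfacet
 facet normal 0.113 -0.263 -0.958
  outer loop
   vertex 4.9 5.1 1.3
   vertex 5.0 1.5 2.3
   vertex 0.5 5.4 0.7
  endloop
 endfacet
 facet normal 0.933 0.181 -0.311
  outer loop
   vertex 5.5 3.9 2.4
   vertex 4.9 5.1 1.3
   vertex 5.8 5.1 4.0
  endloop
 endfacet
 facet normal 0.796 -0.141 -0.588
  outer loop
   vertex 5.5 3.9 2.4
   vertex 5.0 1.5 2.3
   vertex 4.9 5.1 1.3
  endloop
 endfacet
 facet normal 0.986 -0.149 -0.073
  outer loop
   vertex 5.5 3.9 2.4
   vertex 5.8 5.1 4.0
   vertex 5.2 0.5 5.3
  endloop
 endfacet
 facet normal 0.972 -0.197 -0.130
  outer loop
   vertex 5.5 3.9 2.4
   vertex 5.2 0.5 5.3
   vertex 5.0 1.5 2.3
  endloop
 endfacet
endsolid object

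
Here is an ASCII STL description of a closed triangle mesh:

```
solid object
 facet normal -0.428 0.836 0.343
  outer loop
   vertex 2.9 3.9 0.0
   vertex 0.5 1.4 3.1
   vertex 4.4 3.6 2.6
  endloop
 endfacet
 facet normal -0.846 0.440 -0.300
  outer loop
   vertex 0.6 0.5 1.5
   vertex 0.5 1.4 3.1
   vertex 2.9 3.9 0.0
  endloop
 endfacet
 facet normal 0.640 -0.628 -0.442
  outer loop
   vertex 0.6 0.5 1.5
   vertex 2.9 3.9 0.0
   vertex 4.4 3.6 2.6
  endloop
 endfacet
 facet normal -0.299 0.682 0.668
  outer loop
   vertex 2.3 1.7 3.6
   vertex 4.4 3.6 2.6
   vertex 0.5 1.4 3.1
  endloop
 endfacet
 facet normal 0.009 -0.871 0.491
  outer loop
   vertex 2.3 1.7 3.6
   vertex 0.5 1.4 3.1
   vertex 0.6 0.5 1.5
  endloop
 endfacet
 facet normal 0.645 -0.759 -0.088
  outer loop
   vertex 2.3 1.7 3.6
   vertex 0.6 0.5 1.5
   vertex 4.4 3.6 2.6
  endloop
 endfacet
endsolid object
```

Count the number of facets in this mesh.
6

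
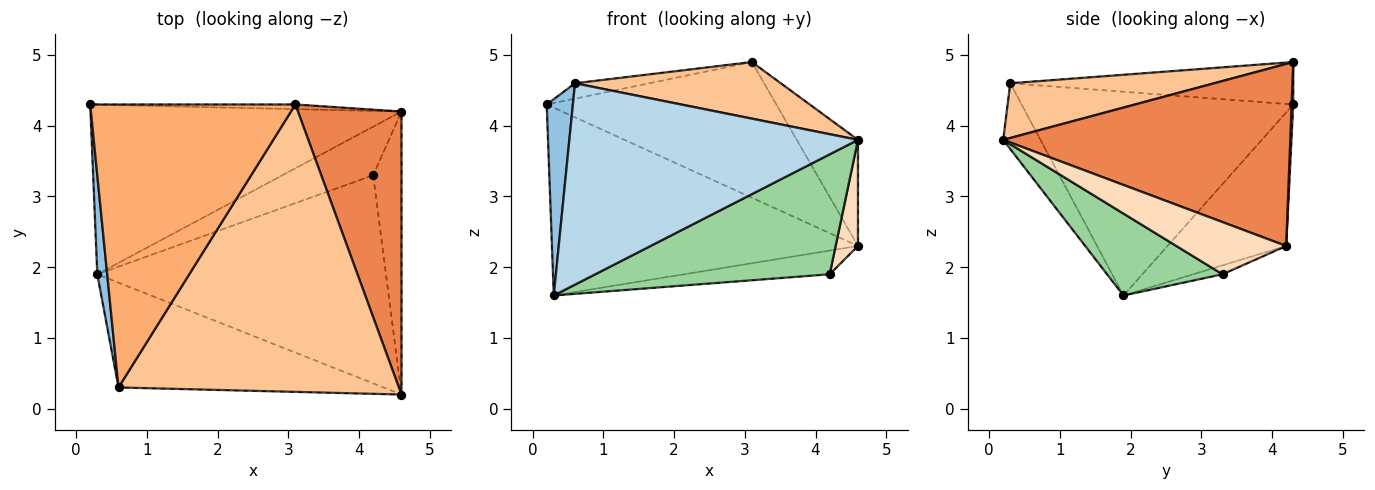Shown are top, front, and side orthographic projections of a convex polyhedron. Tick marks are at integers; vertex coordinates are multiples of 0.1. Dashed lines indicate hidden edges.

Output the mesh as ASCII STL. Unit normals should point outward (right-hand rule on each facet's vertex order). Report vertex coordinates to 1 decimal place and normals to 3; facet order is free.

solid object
 facet normal -0.277 0.713 -0.644
  outer loop
   vertex 0.3 1.9 1.6
   vertex 0.2 4.3 4.3
   vertex 4.6 4.2 2.3
  endloop
 endfacet
 facet normal -0.994 -0.096 0.048
  outer loop
   vertex 0.6 0.3 4.6
   vertex 0.2 4.3 4.3
   vertex 0.3 1.9 1.6
  endloop
 endfacet
 facet normal -0.114 -0.881 -0.459
  outer loop
   vertex 0.6 0.3 4.6
   vertex 0.3 1.9 1.6
   vertex 4.6 0.2 3.8
  endloop
 endfacet
 facet normal 0.007 0.999 -0.034
  outer loop
   vertex 3.1 4.3 4.9
   vertex 4.6 4.2 2.3
   vertex 0.2 4.3 4.3
  endloop
 endfacet
 facet normal 0.855 0.182 0.486
  outer loop
   vertex 3.1 4.3 4.9
   vertex 4.6 0.2 3.8
   vertex 4.6 4.2 2.3
  endloop
 endfacet
 facet normal -0.202 0.053 0.978
  outer loop
   vertex 3.1 4.3 4.9
   vertex 0.2 4.3 4.3
   vertex 0.6 0.3 4.6
  endloop
 endfacet
 facet normal 0.188 -0.190 0.964
  outer loop
   vertex 3.1 4.3 4.9
   vertex 0.6 0.3 4.6
   vertex 4.6 0.2 3.8
  endloop
 endfacet
 facet normal 0.865 -0.176 -0.469
  outer loop
   vertex 4.2 3.3 1.9
   vertex 4.6 4.2 2.3
   vertex 4.6 0.2 3.8
  endloop
 endfacet
 facet normal -0.088 0.437 -0.895
  outer loop
   vertex 4.2 3.3 1.9
   vertex 0.3 1.9 1.6
   vertex 4.6 4.2 2.3
  endloop
 endfacet
 facet normal 0.239 -0.485 -0.841
  outer loop
   vertex 4.2 3.3 1.9
   vertex 4.6 0.2 3.8
   vertex 0.3 1.9 1.6
  endloop
 endfacet
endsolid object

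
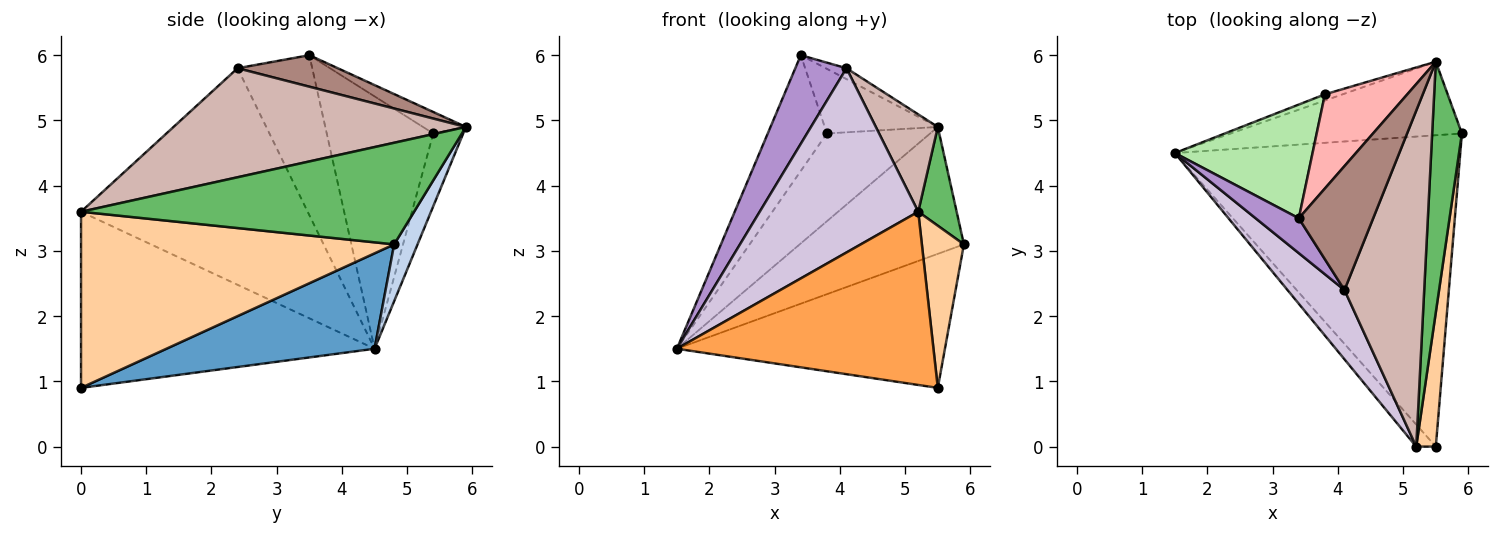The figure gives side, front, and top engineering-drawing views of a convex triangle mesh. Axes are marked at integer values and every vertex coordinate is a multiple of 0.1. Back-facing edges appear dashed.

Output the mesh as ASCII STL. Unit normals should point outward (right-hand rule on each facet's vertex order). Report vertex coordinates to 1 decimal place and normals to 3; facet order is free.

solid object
 facet normal 0.294 0.378 -0.878
  outer loop
   vertex 5.5 0.0 0.9
   vertex 1.5 4.5 1.5
   vertex 5.9 4.8 3.1
  endloop
 endfacet
 facet normal 0.122 0.859 -0.498
  outer loop
   vertex 5.5 5.9 4.9
   vertex 5.9 4.8 3.1
   vertex 1.5 4.5 1.5
  endloop
 endfacet
 facet normal -0.750 -0.656 -0.083
  outer loop
   vertex 5.2 0.0 3.6
   vertex 1.5 4.5 1.5
   vertex 5.5 0.0 0.9
  endloop
 endfacet
 facet normal 0.985 -0.132 0.109
  outer loop
   vertex 5.2 0.0 3.6
   vertex 5.5 0.0 0.9
   vertex 5.9 4.8 3.1
  endloop
 endfacet
 facet normal 0.954 -0.110 0.279
  outer loop
   vertex 5.2 0.0 3.6
   vertex 5.9 4.8 3.1
   vertex 5.5 5.9 4.9
  endloop
 endfacet
 facet normal -0.789 0.438 0.431
  outer loop
   vertex 3.8 5.4 4.8
   vertex 1.5 4.5 1.5
   vertex 3.4 3.5 6.0
  endloop
 endfacet
 facet normal -0.278 0.958 -0.068
  outer loop
   vertex 3.8 5.4 4.8
   vertex 5.5 5.9 4.9
   vertex 1.5 4.5 1.5
  endloop
 endfacet
 facet normal -0.210 0.553 0.806
  outer loop
   vertex 3.8 5.4 4.8
   vertex 3.4 3.5 6.0
   vertex 5.5 5.9 4.9
  endloop
 endfacet
 facet normal -0.805 -0.552 0.217
  outer loop
   vertex 4.1 2.4 5.8
   vertex 3.4 3.5 6.0
   vertex 1.5 4.5 1.5
  endloop
 endfacet
 facet normal -0.801 -0.560 0.211
  outer loop
   vertex 4.1 2.4 5.8
   vertex 1.5 4.5 1.5
   vertex 5.2 0.0 3.6
  endloop
 endfacet
 facet normal 0.389 0.081 0.918
  outer loop
   vertex 4.1 2.4 5.8
   vertex 5.5 5.9 4.9
   vertex 3.4 3.5 6.0
  endloop
 endfacet
 facet normal 0.796 -0.169 0.582
  outer loop
   vertex 4.1 2.4 5.8
   vertex 5.2 0.0 3.6
   vertex 5.5 5.9 4.9
  endloop
 endfacet
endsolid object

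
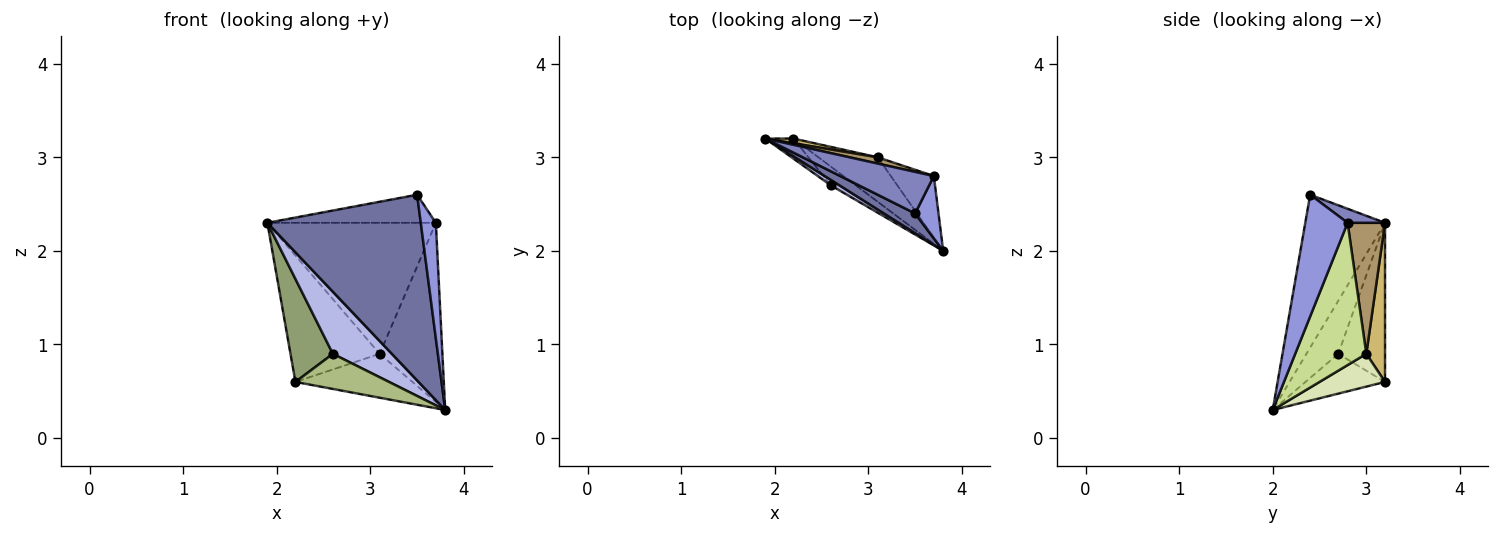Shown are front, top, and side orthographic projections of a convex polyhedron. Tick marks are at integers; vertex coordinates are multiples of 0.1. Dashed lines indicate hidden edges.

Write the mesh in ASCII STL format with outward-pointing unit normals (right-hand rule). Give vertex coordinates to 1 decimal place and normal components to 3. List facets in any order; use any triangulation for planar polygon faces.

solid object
 facet normal -0.459 -0.883 0.094
  outer loop
   vertex 3.5 2.4 2.6
   vertex 1.9 3.2 2.3
   vertex 3.8 2.0 0.3
  endloop
 endfacet
 facet normal 0.123 0.555 0.823
  outer loop
   vertex 3.7 2.8 2.3
   vertex 1.9 3.2 2.3
   vertex 3.5 2.4 2.6
  endloop
 endfacet
 facet normal 0.927 -0.330 0.178
  outer loop
   vertex 3.7 2.8 2.3
   vertex 3.5 2.4 2.6
   vertex 3.8 2.0 0.3
  endloop
 endfacet
 facet normal -0.474 -0.877 0.077
  outer loop
   vertex 2.6 2.7 0.9
   vertex 3.8 2.0 0.3
   vertex 1.9 3.2 2.3
  endloop
 endfacet
 facet normal -0.735 -0.666 -0.130
  outer loop
   vertex 2.6 2.7 0.9
   vertex 1.9 3.2 2.3
   vertex 2.2 3.2 0.6
  endloop
 endfacet
 facet normal -0.600 -0.706 -0.376
  outer loop
   vertex 2.6 2.7 0.9
   vertex 2.2 3.2 0.6
   vertex 3.8 2.0 0.3
  endloop
 endfacet
 facet normal 0.732 0.645 -0.221
  outer loop
   vertex 3.1 3.0 0.9
   vertex 3.7 2.8 2.3
   vertex 3.8 2.0 0.3
  endloop
 endfacet
 facet normal 0.366 0.654 -0.662
  outer loop
   vertex 3.1 3.0 0.9
   vertex 3.8 2.0 0.3
   vertex 2.2 3.2 0.6
  endloop
 endfacet
 facet normal 0.217 0.975 0.046
  outer loop
   vertex 3.1 3.0 0.9
   vertex 1.9 3.2 2.3
   vertex 3.7 2.8 2.3
  endloop
 endfacet
 facet normal 0.205 0.978 0.036
  outer loop
   vertex 3.1 3.0 0.9
   vertex 2.2 3.2 0.6
   vertex 1.9 3.2 2.3
  endloop
 endfacet
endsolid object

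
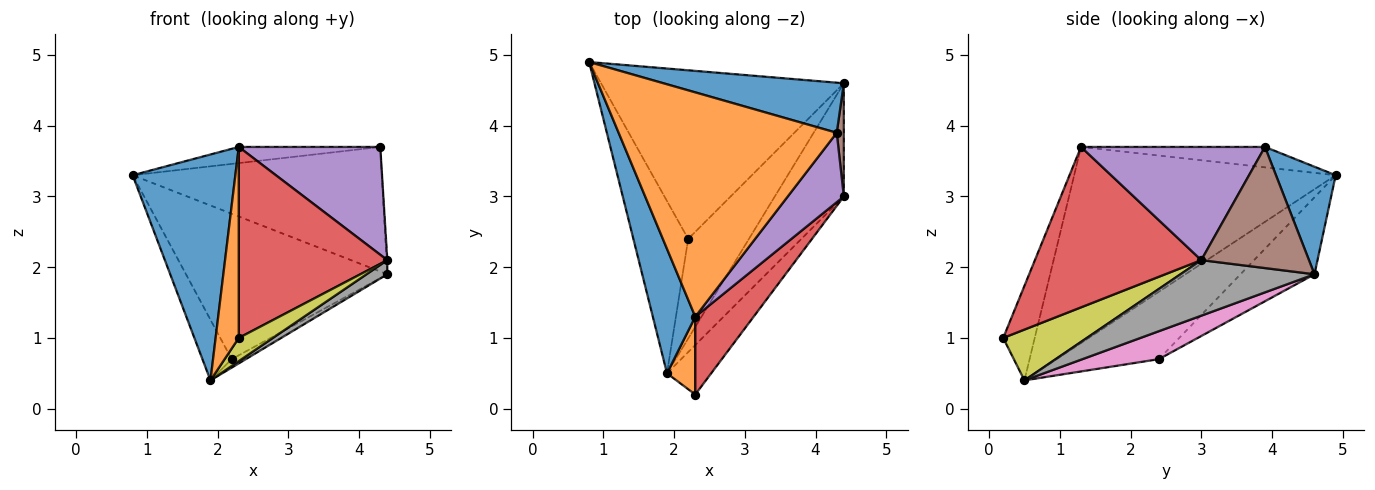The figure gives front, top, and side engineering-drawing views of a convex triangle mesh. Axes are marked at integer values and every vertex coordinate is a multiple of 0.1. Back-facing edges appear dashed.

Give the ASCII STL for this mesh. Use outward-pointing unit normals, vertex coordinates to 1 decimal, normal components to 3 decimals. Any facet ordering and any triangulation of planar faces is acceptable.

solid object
 facet normal 0.217 0.906 0.364
  outer loop
   vertex 4.3 3.9 3.7
   vertex 4.4 4.6 1.9
   vertex 0.8 4.9 3.3
  endloop
 endfacet
 facet normal -0.093 0.072 0.993
  outer loop
   vertex 4.3 3.9 3.7
   vertex 0.8 4.9 3.3
   vertex 2.3 1.3 3.7
  endloop
 endfacet
 facet normal -0.233 0.635 -0.736
  outer loop
   vertex 2.2 2.4 0.7
   vertex 0.8 4.9 3.3
   vertex 4.4 4.6 1.9
  endloop
 endfacet
 facet normal 0.720 -0.643 0.262
  outer loop
   vertex 4.4 3.0 2.1
   vertex 2.3 1.3 3.7
   vertex 2.3 0.2 1.0
  endloop
 endfacet
 facet normal 0.738 -0.568 0.365
  outer loop
   vertex 4.4 3.0 2.1
   vertex 4.3 3.9 3.7
   vertex 2.3 1.3 3.7
  endloop
 endfacet
 facet normal 0.998 0.007 0.058
  outer loop
   vertex 4.4 3.0 2.1
   vertex 4.4 4.6 1.9
   vertex 4.3 3.9 3.7
  endloop
 endfacet
 facet normal 0.417 0.077 -0.906
  outer loop
   vertex 1.9 0.5 0.4
   vertex 2.2 2.4 0.7
   vertex 4.4 4.6 1.9
  endloop
 endfacet
 facet normal 0.624 -0.097 -0.775
  outer loop
   vertex 1.9 0.5 0.4
   vertex 4.4 4.6 1.9
   vertex 4.4 3.0 2.1
  endloop
 endfacet
 facet normal 0.721 -0.294 -0.628
  outer loop
   vertex 1.9 0.5 0.4
   vertex 4.4 3.0 2.1
   vertex 2.3 0.2 1.0
  endloop
 endfacet
 facet normal -0.757 0.217 -0.616
  outer loop
   vertex 1.9 0.5 0.4
   vertex 0.8 4.9 3.3
   vertex 2.2 2.4 0.7
  endloop
 endfacet
 facet normal -0.912 -0.358 0.197
  outer loop
   vertex 1.9 0.5 0.4
   vertex 2.3 1.3 3.7
   vertex 0.8 4.9 3.3
  endloop
 endfacet
 facet normal -0.783 -0.576 0.234
  outer loop
   vertex 1.9 0.5 0.4
   vertex 2.3 0.2 1.0
   vertex 2.3 1.3 3.7
  endloop
 endfacet
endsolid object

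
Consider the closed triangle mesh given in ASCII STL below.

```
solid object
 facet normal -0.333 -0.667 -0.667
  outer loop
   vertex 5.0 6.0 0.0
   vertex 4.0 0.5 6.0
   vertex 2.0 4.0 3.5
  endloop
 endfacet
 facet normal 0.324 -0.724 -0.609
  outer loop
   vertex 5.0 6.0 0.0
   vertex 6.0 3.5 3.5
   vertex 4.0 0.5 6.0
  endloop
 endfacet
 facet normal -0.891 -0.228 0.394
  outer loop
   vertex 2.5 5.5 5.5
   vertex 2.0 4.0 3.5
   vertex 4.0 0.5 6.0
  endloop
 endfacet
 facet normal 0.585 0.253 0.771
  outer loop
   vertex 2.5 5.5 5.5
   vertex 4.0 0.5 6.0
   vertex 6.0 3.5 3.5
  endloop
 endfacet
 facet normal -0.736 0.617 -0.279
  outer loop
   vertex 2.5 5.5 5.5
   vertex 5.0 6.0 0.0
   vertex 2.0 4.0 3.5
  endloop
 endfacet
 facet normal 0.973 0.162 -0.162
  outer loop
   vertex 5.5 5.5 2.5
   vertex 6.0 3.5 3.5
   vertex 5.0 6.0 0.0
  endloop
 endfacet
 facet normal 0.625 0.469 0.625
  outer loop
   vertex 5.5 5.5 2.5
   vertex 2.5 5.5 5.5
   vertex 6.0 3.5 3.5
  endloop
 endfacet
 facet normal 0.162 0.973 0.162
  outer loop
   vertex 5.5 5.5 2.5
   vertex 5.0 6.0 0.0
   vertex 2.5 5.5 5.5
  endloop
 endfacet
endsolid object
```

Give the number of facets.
8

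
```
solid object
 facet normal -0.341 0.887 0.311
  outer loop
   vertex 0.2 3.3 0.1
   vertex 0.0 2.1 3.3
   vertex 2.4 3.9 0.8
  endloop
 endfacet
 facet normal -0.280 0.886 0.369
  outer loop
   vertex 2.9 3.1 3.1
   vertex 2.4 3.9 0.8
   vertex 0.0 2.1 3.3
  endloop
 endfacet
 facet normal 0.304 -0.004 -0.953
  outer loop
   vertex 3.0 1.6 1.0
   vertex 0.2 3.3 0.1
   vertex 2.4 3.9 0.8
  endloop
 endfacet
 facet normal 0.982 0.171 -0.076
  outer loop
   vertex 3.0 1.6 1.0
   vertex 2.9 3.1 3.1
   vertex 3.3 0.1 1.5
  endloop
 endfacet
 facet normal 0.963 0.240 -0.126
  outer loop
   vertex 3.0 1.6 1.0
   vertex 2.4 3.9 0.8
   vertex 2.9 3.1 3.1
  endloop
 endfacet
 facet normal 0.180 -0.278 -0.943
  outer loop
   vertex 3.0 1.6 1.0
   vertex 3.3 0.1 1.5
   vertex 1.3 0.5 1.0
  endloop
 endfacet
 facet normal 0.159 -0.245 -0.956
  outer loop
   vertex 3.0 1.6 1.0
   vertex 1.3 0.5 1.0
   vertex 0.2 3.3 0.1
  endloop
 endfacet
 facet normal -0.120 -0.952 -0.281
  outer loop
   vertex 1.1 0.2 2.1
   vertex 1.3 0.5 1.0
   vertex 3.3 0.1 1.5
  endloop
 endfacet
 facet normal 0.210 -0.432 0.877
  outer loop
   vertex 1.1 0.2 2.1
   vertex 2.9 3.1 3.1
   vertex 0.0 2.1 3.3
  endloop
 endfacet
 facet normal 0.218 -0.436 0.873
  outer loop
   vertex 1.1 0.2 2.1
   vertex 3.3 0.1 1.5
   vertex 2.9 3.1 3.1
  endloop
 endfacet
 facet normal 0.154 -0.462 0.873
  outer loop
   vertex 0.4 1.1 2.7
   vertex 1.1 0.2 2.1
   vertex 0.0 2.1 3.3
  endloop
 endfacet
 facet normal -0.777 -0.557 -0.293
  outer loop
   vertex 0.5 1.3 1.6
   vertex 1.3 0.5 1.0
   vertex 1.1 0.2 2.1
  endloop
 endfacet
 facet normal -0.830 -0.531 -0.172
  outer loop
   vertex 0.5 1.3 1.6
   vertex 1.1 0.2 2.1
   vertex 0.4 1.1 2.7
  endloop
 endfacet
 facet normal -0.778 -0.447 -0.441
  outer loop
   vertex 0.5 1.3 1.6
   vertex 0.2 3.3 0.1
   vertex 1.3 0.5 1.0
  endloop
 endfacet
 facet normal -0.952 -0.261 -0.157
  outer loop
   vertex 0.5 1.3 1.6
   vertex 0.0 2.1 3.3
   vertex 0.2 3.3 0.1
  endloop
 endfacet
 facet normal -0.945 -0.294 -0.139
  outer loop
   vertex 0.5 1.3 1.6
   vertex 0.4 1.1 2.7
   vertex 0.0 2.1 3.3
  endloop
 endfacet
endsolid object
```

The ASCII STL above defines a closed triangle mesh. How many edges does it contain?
24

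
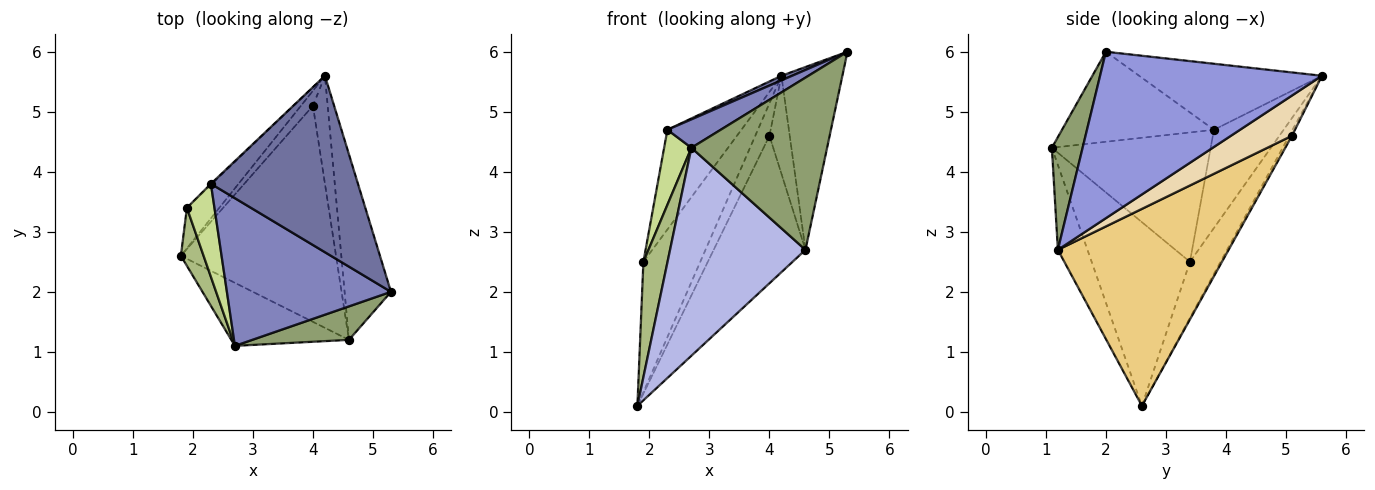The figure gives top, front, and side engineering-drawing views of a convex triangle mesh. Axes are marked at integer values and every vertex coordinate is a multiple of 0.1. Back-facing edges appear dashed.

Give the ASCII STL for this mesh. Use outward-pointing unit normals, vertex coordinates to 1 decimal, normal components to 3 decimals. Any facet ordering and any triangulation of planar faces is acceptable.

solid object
 facet normal -0.409 -0.024 0.912
  outer loop
   vertex 2.3 3.8 4.7
   vertex 5.3 2.0 6.0
   vertex 4.2 5.6 5.6
  endloop
 endfacet
 facet normal -0.474 -0.166 0.864
  outer loop
   vertex 2.3 3.8 4.7
   vertex 2.7 1.1 4.4
   vertex 5.3 2.0 6.0
  endloop
 endfacet
 facet normal 0.931 0.256 -0.260
  outer loop
   vertex 4.6 1.2 2.7
   vertex 4.2 5.6 5.6
   vertex 5.3 2.0 6.0
  endloop
 endfacet
 facet normal -0.205 -0.937 -0.284
  outer loop
   vertex 4.6 1.2 2.7
   vertex 2.7 1.1 4.4
   vertex 1.8 2.6 0.1
  endloop
 endfacet
 facet normal 0.217 -0.958 0.186
  outer loop
   vertex 4.6 1.2 2.7
   vertex 5.3 2.0 6.0
   vertex 2.7 1.1 4.4
  endloop
 endfacet
 facet normal -0.964 -0.237 0.119
  outer loop
   vertex 1.9 3.4 2.5
   vertex 1.8 2.6 0.1
   vertex 2.7 1.1 4.4
  endloop
 endfacet
 facet normal -0.965 -0.166 0.205
  outer loop
   vertex 1.9 3.4 2.5
   vertex 2.7 1.1 4.4
   vertex 2.3 3.8 4.7
  endloop
 endfacet
 facet normal -0.457 0.850 -0.264
  outer loop
   vertex 1.9 3.4 2.5
   vertex 4.2 5.6 5.6
   vertex 1.8 2.6 0.1
  endloop
 endfacet
 facet normal -0.686 0.728 -0.008
  outer loop
   vertex 1.9 3.4 2.5
   vertex 2.3 3.8 4.7
   vertex 4.2 5.6 5.6
  endloop
 endfacet
 facet normal -0.172 0.894 -0.413
  outer loop
   vertex 4.0 5.1 4.6
   vertex 1.8 2.6 0.1
   vertex 4.2 5.6 5.6
  endloop
 endfacet
 facet normal 0.724 0.389 -0.570
  outer loop
   vertex 4.0 5.1 4.6
   vertex 4.6 1.2 2.7
   vertex 1.8 2.6 0.1
  endloop
 endfacet
 facet normal 0.896 0.298 -0.328
  outer loop
   vertex 4.0 5.1 4.6
   vertex 4.2 5.6 5.6
   vertex 4.6 1.2 2.7
  endloop
 endfacet
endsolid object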